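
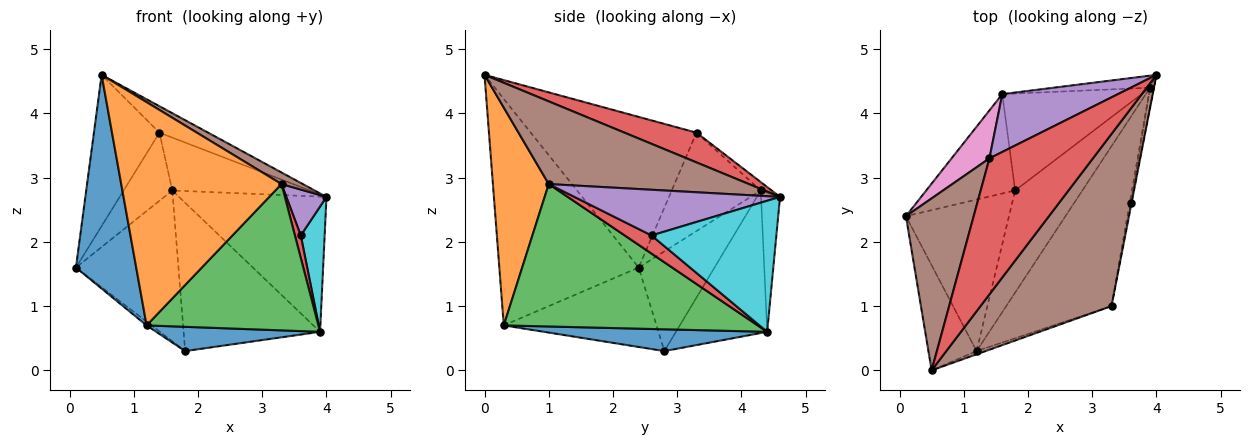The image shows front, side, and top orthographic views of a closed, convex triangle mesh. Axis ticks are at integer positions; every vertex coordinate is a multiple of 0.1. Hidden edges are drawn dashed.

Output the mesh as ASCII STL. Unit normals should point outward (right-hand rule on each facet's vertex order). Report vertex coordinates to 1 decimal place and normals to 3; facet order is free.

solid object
 facet normal -0.901 -0.390 -0.192
  outer loop
   vertex 1.2 0.3 0.7
   vertex 0.5 0.0 4.6
   vertex 0.1 2.4 1.6
  endloop
 endfacet
 facet normal -0.610 0.020 -0.792
  outer loop
   vertex 1.2 0.3 0.7
   vertex 0.1 2.4 1.6
   vertex 1.8 2.8 0.3
  endloop
 endfacet
 facet normal -0.525 0.710 -0.468
  outer loop
   vertex 1.6 4.3 2.8
   vertex 1.8 2.8 0.3
   vertex 0.1 2.4 1.6
  endloop
 endfacet
 facet normal 0.272 0.184 0.945
  outer loop
   vertex 1.4 3.3 3.7
   vertex 0.5 0.0 4.6
   vertex 4.0 4.6 2.7
  endloop
 endfacet
 facet normal -0.054 0.674 0.737
  outer loop
   vertex 1.4 3.3 3.7
   vertex 4.0 4.6 2.7
   vertex 1.6 4.3 2.8
  endloop
 endfacet
 facet normal -0.858 0.339 0.386
  outer loop
   vertex 1.4 3.3 3.7
   vertex 0.1 2.4 1.6
   vertex 0.5 0.0 4.6
  endloop
 endfacet
 facet normal -0.831 0.454 0.320
  outer loop
   vertex 1.4 3.3 3.7
   vertex 1.6 4.3 2.8
   vertex 0.1 2.4 1.6
  endloop
 endfacet
 facet normal -0.127 0.988 -0.088
  outer loop
   vertex 3.9 4.4 0.6
   vertex 1.6 4.3 2.8
   vertex 4.0 4.6 2.7
  endloop
 endfacet
 facet normal -0.488 0.730 -0.477
  outer loop
   vertex 3.9 4.4 0.6
   vertex 1.8 2.8 0.3
   vertex 1.6 4.3 2.8
  endloop
 endfacet
 facet normal 0.982 -0.188 -0.029
  outer loop
   vertex 3.9 4.4 0.6
   vertex 4.0 4.6 2.7
   vertex 3.6 2.6 2.1
  endloop
 endfacet
 facet normal 0.301 -0.221 -0.928
  outer loop
   vertex 3.9 4.4 0.6
   vertex 1.2 0.3 0.7
   vertex 1.8 2.8 0.3
  endloop
 endfacet
 facet normal 0.329 -0.944 -0.014
  outer loop
   vertex 3.3 1.0 2.9
   vertex 0.5 0.0 4.6
   vertex 1.2 0.3 0.7
  endloop
 endfacet
 facet normal 0.706 -0.478 -0.522
  outer loop
   vertex 3.3 1.0 2.9
   vertex 1.2 0.3 0.7
   vertex 3.9 4.4 0.6
  endloop
 endfacet
 facet normal 0.975 -0.213 -0.061
  outer loop
   vertex 3.3 1.0 2.9
   vertex 3.9 4.4 0.6
   vertex 3.6 2.6 2.1
  endloop
 endfacet
 facet normal 0.981 -0.192 -0.015
  outer loop
   vertex 3.3 1.0 2.9
   vertex 3.6 2.6 2.1
   vertex 4.0 4.6 2.7
  endloop
 endfacet
 facet normal 0.533 -0.057 0.844
  outer loop
   vertex 3.3 1.0 2.9
   vertex 4.0 4.6 2.7
   vertex 0.5 0.0 4.6
  endloop
 endfacet
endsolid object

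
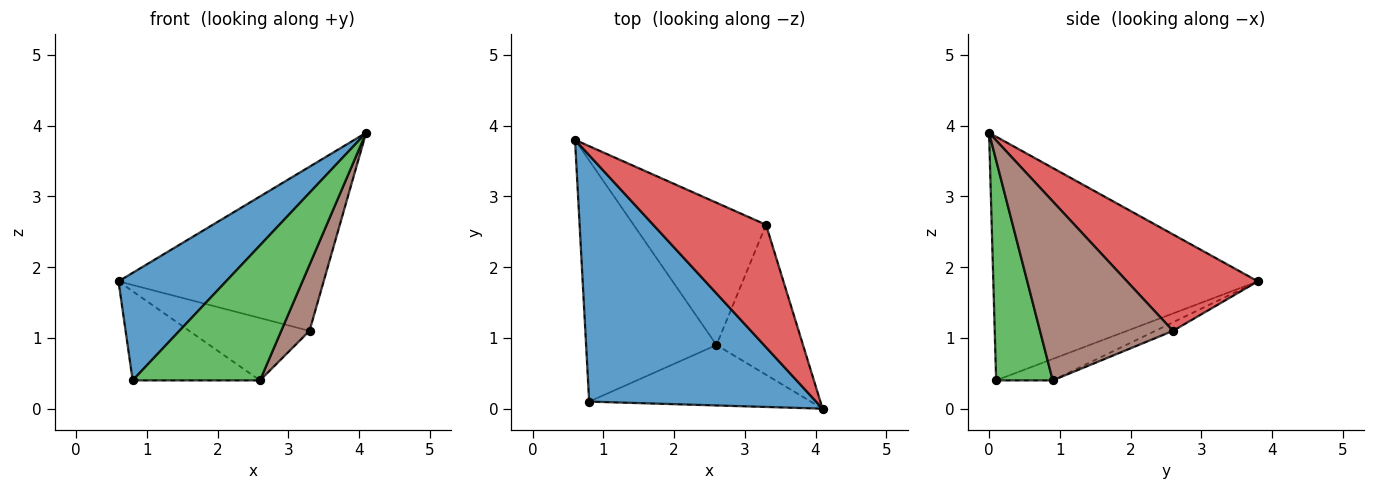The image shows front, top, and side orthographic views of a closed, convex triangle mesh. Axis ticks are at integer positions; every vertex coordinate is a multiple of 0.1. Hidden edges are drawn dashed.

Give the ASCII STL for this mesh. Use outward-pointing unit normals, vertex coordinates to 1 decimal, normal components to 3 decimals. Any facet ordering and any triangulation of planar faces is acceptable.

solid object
 facet normal -0.701 -0.285 0.653
  outer loop
   vertex 0.8 0.1 0.4
   vertex 4.1 0.0 3.9
   vertex 0.6 3.8 1.8
  endloop
 endfacet
 facet normal -0.152 0.343 -0.927
  outer loop
   vertex 0.8 0.1 0.4
   vertex 0.6 3.8 1.8
   vertex 2.6 0.9 0.4
  endloop
 endfacet
 facet normal 0.376 -0.846 -0.379
  outer loop
   vertex 0.8 0.1 0.4
   vertex 2.6 0.9 0.4
   vertex 4.1 0.0 3.9
  endloop
 endfacet
 facet normal 0.455 0.714 0.533
  outer loop
   vertex 3.3 2.6 1.1
   vertex 0.6 3.8 1.8
   vertex 4.1 0.0 3.9
  endloop
 endfacet
 facet normal -0.059 0.401 -0.914
  outer loop
   vertex 3.3 2.6 1.1
   vertex 2.6 0.9 0.4
   vertex 0.6 3.8 1.8
  endloop
 endfacet
 facet normal 0.884 -0.188 -0.427
  outer loop
   vertex 3.3 2.6 1.1
   vertex 4.1 0.0 3.9
   vertex 2.6 0.9 0.4
  endloop
 endfacet
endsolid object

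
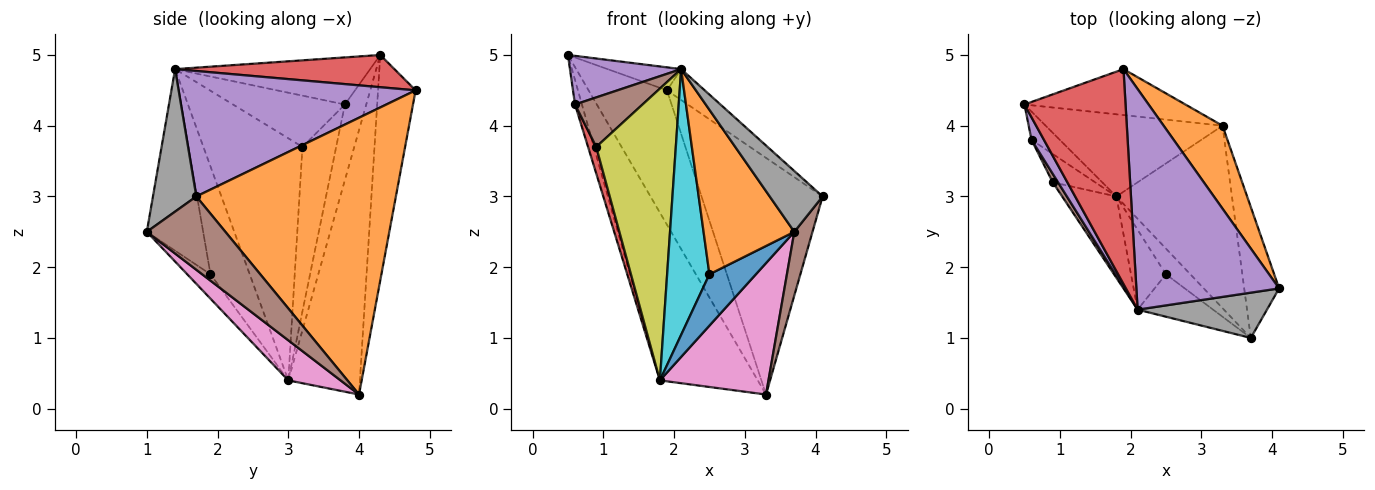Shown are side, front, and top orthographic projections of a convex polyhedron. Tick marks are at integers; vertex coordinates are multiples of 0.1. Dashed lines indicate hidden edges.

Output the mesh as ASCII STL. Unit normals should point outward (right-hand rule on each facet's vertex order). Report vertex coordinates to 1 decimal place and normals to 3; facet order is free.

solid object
 facet normal -0.413 0.862 -0.295
  outer loop
   vertex 1.9 4.8 4.5
   vertex 3.3 4.0 0.2
   vertex 0.5 4.3 5.0
  endloop
 endfacet
 facet normal 0.841 0.510 0.179
  outer loop
   vertex 1.9 4.8 4.5
   vertex 4.1 1.7 3.0
   vertex 3.3 4.0 0.2
  endloop
 endfacet
 facet normal -0.549 0.751 -0.367
  outer loop
   vertex 1.8 3.0 0.4
   vertex 0.5 4.3 5.0
   vertex 3.3 4.0 0.2
  endloop
 endfacet
 facet normal 0.302 0.101 0.948
  outer loop
   vertex 2.1 1.4 4.8
   vertex 1.9 4.8 4.5
   vertex 0.5 4.3 5.0
  endloop
 endfacet
 facet normal 0.657 0.105 0.747
  outer loop
   vertex 2.1 1.4 4.8
   vertex 4.1 1.7 3.0
   vertex 1.9 4.8 4.5
  endloop
 endfacet
 facet normal 0.884 -0.205 -0.421
  outer loop
   vertex 3.7 1.0 2.5
   vertex 3.3 4.0 0.2
   vertex 4.1 1.7 3.0
  endloop
 endfacet
 facet normal 0.271 -0.563 -0.781
  outer loop
   vertex 3.7 1.0 2.5
   vertex 1.8 3.0 0.4
   vertex 3.3 4.0 0.2
  endloop
 endfacet
 facet normal 0.549 -0.670 0.499
  outer loop
   vertex 3.7 1.0 2.5
   vertex 4.1 1.7 3.0
   vertex 2.1 1.4 4.8
  endloop
 endfacet
 facet normal -0.768 -0.617 -0.172
  outer loop
   vertex 0.9 3.2 3.7
   vertex 1.8 3.0 0.4
   vertex 2.1 1.4 4.8
  endloop
 endfacet
 facet normal -0.664 -0.716 -0.215
  outer loop
   vertex 2.5 1.9 1.9
   vertex 2.1 1.4 4.8
   vertex 1.8 3.0 0.4
  endloop
 endfacet
 facet normal -0.408 -0.816 -0.408
  outer loop
   vertex 2.5 1.9 1.9
   vertex 1.8 3.0 0.4
   vertex 3.7 1.0 2.5
  endloop
 endfacet
 facet normal -0.515 -0.830 -0.214
  outer loop
   vertex 2.5 1.9 1.9
   vertex 3.7 1.0 2.5
   vertex 2.1 1.4 4.8
  endloop
 endfacet
 facet normal -0.896 0.290 -0.335
  outer loop
   vertex 0.6 3.8 4.3
   vertex 0.5 4.3 5.0
   vertex 1.8 3.0 0.4
  endloop
 endfacet
 facet normal -0.943 -0.228 -0.243
  outer loop
   vertex 0.6 3.8 4.3
   vertex 1.8 3.0 0.4
   vertex 0.9 3.2 3.7
  endloop
 endfacet
 facet normal -0.847 -0.483 0.224
  outer loop
   vertex 0.6 3.8 4.3
   vertex 2.1 1.4 4.8
   vertex 0.5 4.3 5.0
  endloop
 endfacet
 facet normal -0.853 -0.515 0.088
  outer loop
   vertex 0.6 3.8 4.3
   vertex 0.9 3.2 3.7
   vertex 2.1 1.4 4.8
  endloop
 endfacet
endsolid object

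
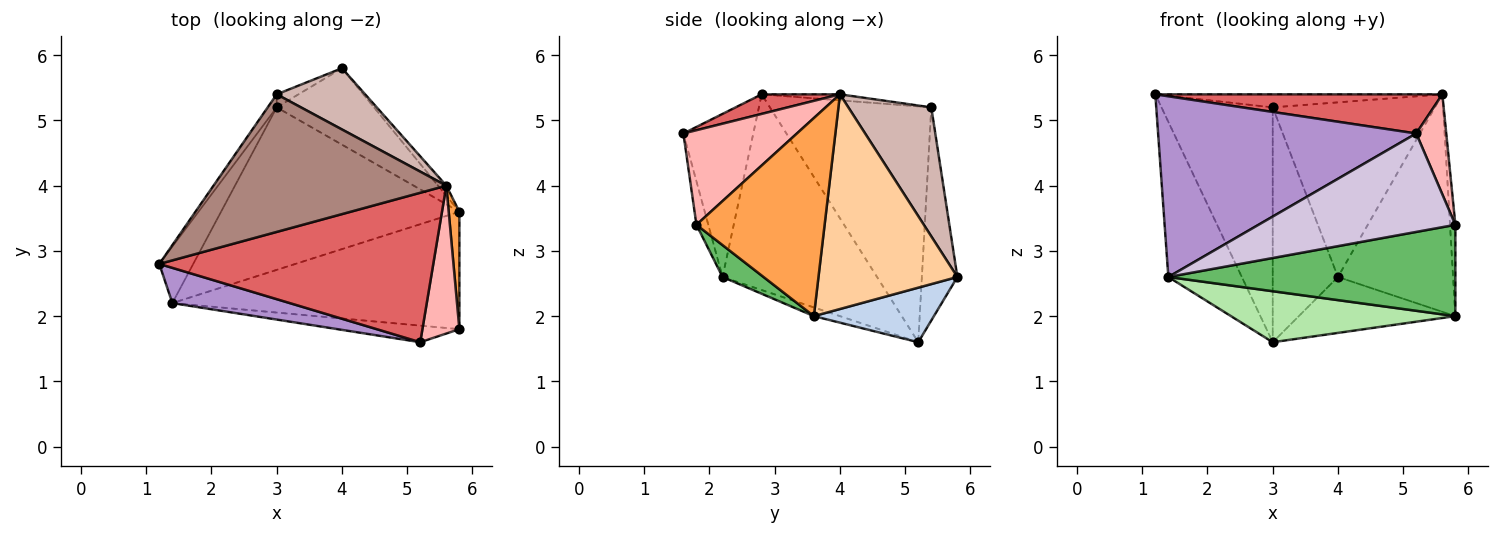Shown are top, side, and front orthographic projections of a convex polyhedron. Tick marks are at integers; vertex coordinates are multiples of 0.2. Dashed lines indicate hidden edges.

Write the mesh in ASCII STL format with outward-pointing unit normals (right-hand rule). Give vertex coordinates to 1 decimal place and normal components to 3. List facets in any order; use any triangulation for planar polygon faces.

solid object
 facet normal -0.892 0.424 -0.155
  outer loop
   vertex 1.4 2.2 2.6
   vertex 1.2 2.8 5.4
   vertex 3.0 5.2 1.6
  endloop
 endfacet
 facet normal 0.412 0.538 -0.735
  outer loop
   vertex 5.8 3.6 2.0
   vertex 3.0 5.2 1.6
   vertex 4.0 5.8 2.6
  endloop
 endfacet
 facet normal 0.998 0.042 0.054
  outer loop
   vertex 5.8 3.6 2.0
   vertex 5.6 4.0 5.4
   vertex 5.8 1.8 3.4
  endloop
 endfacet
 facet normal 0.770 0.638 -0.030
  outer loop
   vertex 5.8 3.6 2.0
   vertex 4.0 5.8 2.6
   vertex 5.6 4.0 5.4
  endloop
 endfacet
 facet normal 0.087 -0.612 -0.786
  outer loop
   vertex 5.8 3.6 2.0
   vertex 5.8 1.8 3.4
   vertex 1.4 2.2 2.6
  endloop
 endfacet
 facet normal -0.035 -0.299 -0.954
  outer loop
   vertex 5.8 3.6 2.0
   vertex 1.4 2.2 2.6
   vertex 3.0 5.2 1.6
  endloop
 endfacet
 facet normal 0.069 -0.253 0.965
  outer loop
   vertex 5.2 1.6 4.8
   vertex 5.6 4.0 5.4
   vertex 1.2 2.8 5.4
  endloop
 endfacet
 facet normal 0.904 -0.239 0.353
  outer loop
   vertex 5.2 1.6 4.8
   vertex 5.8 1.8 3.4
   vertex 5.6 4.0 5.4
  endloop
 endfacet
 facet normal -0.257 -0.949 0.185
  outer loop
   vertex 5.2 1.6 4.8
   vertex 1.2 2.8 5.4
   vertex 1.4 2.2 2.6
  endloop
 endfacet
 facet normal -0.059 -0.984 -0.166
  outer loop
   vertex 5.2 1.6 4.8
   vertex 1.4 2.2 2.6
   vertex 5.8 1.8 3.4
  endloop
 endfacet
 facet normal -0.026 0.094 0.995
  outer loop
   vertex 3.0 5.4 5.2
   vertex 1.2 2.8 5.4
   vertex 5.6 4.0 5.4
  endloop
 endfacet
 facet normal 0.435 0.850 0.298
  outer loop
   vertex 3.0 5.4 5.2
   vertex 5.6 4.0 5.4
   vertex 4.0 5.8 2.6
  endloop
 endfacet
 facet normal -0.823 0.567 -0.032
  outer loop
   vertex 3.0 5.4 5.2
   vertex 3.0 5.2 1.6
   vertex 1.2 2.8 5.4
  endloop
 endfacet
 facet normal -0.478 0.877 -0.049
  outer loop
   vertex 3.0 5.4 5.2
   vertex 4.0 5.8 2.6
   vertex 3.0 5.2 1.6
  endloop
 endfacet
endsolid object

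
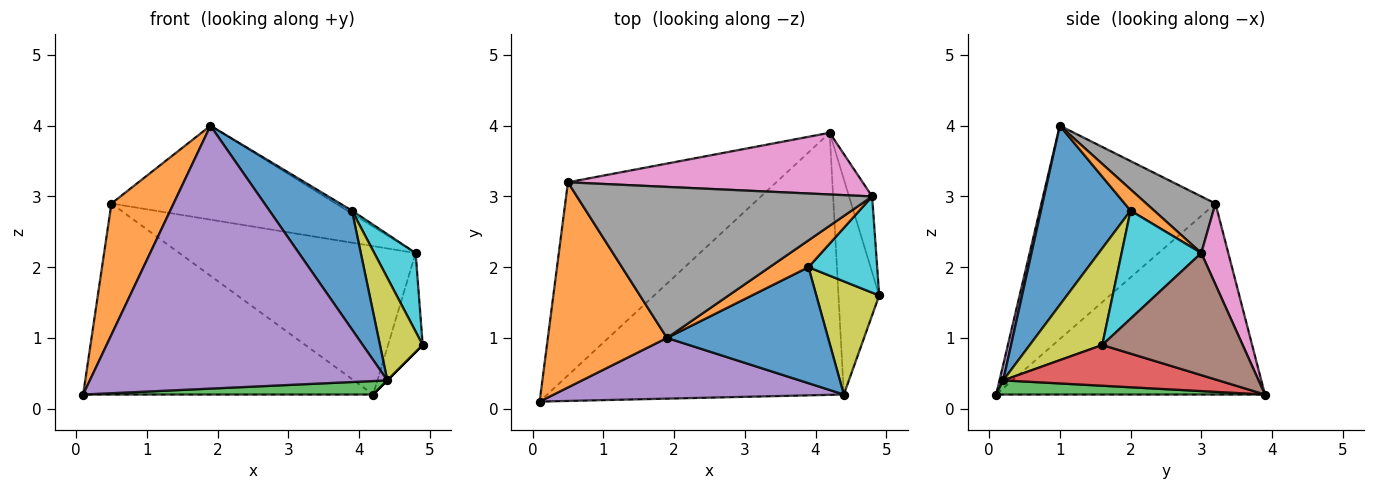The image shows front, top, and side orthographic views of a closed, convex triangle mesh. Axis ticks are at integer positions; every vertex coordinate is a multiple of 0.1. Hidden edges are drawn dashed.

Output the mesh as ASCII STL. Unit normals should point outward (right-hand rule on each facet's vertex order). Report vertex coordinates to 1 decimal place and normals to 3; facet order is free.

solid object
 facet normal -0.546 0.589 -0.596
  outer loop
   vertex 0.5 3.2 2.9
   vertex 4.2 3.9 0.2
   vertex 0.1 0.1 0.2
  endloop
 endfacet
 facet normal -0.834 -0.298 0.465
  outer loop
   vertex 0.5 3.2 2.9
   vertex 0.1 0.1 0.2
   vertex 1.9 1.0 4.0
  endloop
 endfacet
 facet normal 0.048 -0.051 -0.998
  outer loop
   vertex 4.4 0.2 0.4
   vertex 0.1 0.1 0.2
   vertex 4.2 3.9 0.2
  endloop
 endfacet
 facet normal 0.707 0.000 -0.707
  outer loop
   vertex 4.4 0.2 0.4
   vertex 4.2 3.9 0.2
   vertex 4.9 1.6 0.9
  endloop
 endfacet
 facet normal 0.012 -0.974 0.225
  outer loop
   vertex 4.4 0.2 0.4
   vertex 1.9 1.0 4.0
   vertex 0.1 0.1 0.2
  endloop
 endfacet
 facet normal 0.955 0.236 -0.180
  outer loop
   vertex 4.8 3.0 2.2
   vertex 4.9 1.6 0.9
   vertex 4.2 3.9 0.2
  endloop
 endfacet
 facet normal 0.105 0.918 0.382
  outer loop
   vertex 4.8 3.0 2.2
   vertex 4.2 3.9 0.2
   vertex 0.5 3.2 2.9
  endloop
 endfacet
 facet normal 0.161 0.521 0.838
  outer loop
   vertex 4.8 3.0 2.2
   vertex 0.5 3.2 2.9
   vertex 1.9 1.0 4.0
  endloop
 endfacet
 facet normal 0.752 -0.443 0.489
  outer loop
   vertex 3.9 2.0 2.8
   vertex 4.4 0.2 0.4
   vertex 4.9 1.6 0.9
  endloop
 endfacet
 facet normal 0.773 -0.401 0.491
  outer loop
   vertex 3.9 2.0 2.8
   vertex 4.9 1.6 0.9
   vertex 4.8 3.0 2.2
  endloop
 endfacet
 facet normal 0.614 -0.565 0.552
  outer loop
   vertex 3.9 2.0 2.8
   vertex 1.9 1.0 4.0
   vertex 4.4 0.2 0.4
  endloop
 endfacet
 facet normal 0.477 0.095 0.874
  outer loop
   vertex 3.9 2.0 2.8
   vertex 4.8 3.0 2.2
   vertex 1.9 1.0 4.0
  endloop
 endfacet
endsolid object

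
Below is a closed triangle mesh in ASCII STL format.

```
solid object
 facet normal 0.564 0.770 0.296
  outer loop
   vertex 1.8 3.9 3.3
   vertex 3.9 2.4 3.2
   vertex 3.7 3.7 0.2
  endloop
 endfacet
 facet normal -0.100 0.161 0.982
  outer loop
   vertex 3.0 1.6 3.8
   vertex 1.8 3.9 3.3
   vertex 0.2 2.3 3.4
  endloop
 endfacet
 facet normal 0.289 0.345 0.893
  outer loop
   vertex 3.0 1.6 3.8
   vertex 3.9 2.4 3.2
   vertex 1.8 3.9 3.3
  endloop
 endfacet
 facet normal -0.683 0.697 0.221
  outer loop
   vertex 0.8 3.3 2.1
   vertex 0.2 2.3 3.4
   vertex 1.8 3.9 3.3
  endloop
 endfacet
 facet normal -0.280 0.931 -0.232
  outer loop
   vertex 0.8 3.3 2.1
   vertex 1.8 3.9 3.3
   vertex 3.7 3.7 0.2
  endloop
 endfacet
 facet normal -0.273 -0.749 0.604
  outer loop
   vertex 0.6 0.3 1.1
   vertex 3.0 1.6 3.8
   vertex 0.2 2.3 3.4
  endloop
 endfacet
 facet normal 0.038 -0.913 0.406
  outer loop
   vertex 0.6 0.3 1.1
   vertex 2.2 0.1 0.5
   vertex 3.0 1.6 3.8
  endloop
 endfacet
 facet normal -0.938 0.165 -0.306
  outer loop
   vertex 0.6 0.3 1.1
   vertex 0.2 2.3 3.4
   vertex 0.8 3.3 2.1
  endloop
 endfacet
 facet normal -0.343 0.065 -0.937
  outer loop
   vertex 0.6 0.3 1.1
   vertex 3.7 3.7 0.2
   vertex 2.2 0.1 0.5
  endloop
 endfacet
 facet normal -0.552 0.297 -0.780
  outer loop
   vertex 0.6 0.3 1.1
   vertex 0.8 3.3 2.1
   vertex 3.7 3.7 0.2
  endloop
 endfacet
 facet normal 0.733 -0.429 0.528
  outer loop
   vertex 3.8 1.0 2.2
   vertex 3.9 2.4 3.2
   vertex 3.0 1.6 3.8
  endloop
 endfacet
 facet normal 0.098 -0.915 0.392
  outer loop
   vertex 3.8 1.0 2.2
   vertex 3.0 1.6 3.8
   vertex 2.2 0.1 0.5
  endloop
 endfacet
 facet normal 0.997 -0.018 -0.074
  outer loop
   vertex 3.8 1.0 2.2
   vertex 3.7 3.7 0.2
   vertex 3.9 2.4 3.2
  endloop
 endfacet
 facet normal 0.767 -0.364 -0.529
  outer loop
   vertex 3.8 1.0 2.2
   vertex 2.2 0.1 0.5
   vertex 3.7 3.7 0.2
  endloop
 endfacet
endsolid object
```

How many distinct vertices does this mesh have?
9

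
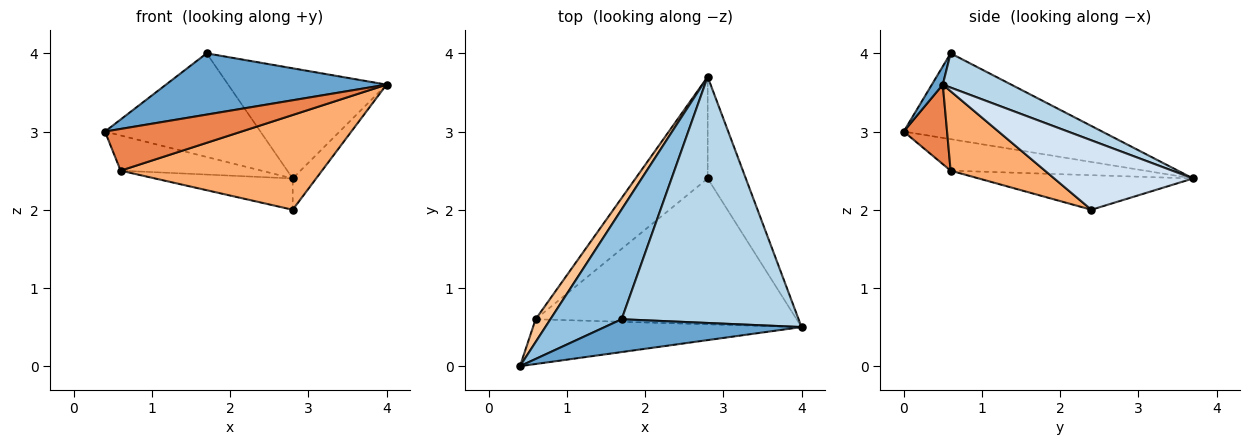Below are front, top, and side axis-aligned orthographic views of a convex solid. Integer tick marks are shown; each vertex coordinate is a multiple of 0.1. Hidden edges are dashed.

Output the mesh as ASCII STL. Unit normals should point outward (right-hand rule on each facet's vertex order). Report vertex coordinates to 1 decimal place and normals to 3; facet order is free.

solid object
 facet normal 0.044 -0.881 0.472
  outer loop
   vertex 1.7 0.6 4.0
   vertex 0.4 0.0 3.0
   vertex 4.0 0.5 3.6
  endloop
 endfacet
 facet normal -0.659 0.516 0.547
  outer loop
   vertex 1.7 0.6 4.0
   vertex 2.8 3.7 2.4
   vertex 0.4 0.0 3.0
  endloop
 endfacet
 facet normal 0.174 0.402 0.899
  outer loop
   vertex 1.7 0.6 4.0
   vertex 4.0 0.5 3.6
   vertex 2.8 3.7 2.4
  endloop
 endfacet
 facet normal 0.867 0.147 -0.476
  outer loop
   vertex 2.8 2.4 2.0
   vertex 2.8 3.7 2.4
   vertex 4.0 0.5 3.6
  endloop
 endfacet
 facet normal 0.212 -0.666 -0.715
  outer loop
   vertex 0.6 0.6 2.5
   vertex 4.0 0.5 3.6
   vertex 0.4 0.0 3.0
  endloop
 endfacet
 facet normal 0.247 -0.528 -0.812
  outer loop
   vertex 0.6 0.6 2.5
   vertex 2.8 2.4 2.0
   vertex 4.0 0.5 3.6
  endloop
 endfacet
 facet normal -0.757 0.549 0.356
  outer loop
   vertex 0.6 0.6 2.5
   vertex 0.4 0.0 3.0
   vertex 2.8 3.7 2.4
  endloop
 endfacet
 facet normal -0.416 0.267 -0.869
  outer loop
   vertex 0.6 0.6 2.5
   vertex 2.8 3.7 2.4
   vertex 2.8 2.4 2.0
  endloop
 endfacet
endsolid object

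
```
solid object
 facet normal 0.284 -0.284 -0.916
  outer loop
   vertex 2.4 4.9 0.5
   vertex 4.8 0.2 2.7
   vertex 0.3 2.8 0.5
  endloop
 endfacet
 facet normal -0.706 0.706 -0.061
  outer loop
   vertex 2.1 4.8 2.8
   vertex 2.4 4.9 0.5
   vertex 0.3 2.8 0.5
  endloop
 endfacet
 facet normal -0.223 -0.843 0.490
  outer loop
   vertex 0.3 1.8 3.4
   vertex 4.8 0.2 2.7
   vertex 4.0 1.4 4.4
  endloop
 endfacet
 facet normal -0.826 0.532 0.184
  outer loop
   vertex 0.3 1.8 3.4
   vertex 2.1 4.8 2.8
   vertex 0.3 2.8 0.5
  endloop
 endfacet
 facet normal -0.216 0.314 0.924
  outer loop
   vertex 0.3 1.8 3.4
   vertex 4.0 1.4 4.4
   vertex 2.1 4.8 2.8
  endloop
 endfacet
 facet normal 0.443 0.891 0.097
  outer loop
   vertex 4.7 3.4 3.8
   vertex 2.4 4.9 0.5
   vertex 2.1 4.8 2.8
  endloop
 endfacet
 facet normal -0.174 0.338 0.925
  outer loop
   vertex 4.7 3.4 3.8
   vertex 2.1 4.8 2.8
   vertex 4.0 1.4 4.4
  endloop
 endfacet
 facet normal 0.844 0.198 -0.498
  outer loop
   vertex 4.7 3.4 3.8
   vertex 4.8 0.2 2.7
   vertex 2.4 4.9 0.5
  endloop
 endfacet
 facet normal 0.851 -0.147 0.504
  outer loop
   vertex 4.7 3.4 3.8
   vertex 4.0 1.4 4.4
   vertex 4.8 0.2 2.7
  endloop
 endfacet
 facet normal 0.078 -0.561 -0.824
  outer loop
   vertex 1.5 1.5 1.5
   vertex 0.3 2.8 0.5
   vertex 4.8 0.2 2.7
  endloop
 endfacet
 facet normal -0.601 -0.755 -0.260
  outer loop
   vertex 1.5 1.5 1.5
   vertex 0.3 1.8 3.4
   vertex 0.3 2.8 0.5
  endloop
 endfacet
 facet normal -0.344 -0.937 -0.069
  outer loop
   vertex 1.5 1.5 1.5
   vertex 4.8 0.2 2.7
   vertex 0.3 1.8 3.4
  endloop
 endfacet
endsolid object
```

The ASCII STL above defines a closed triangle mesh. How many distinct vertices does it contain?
8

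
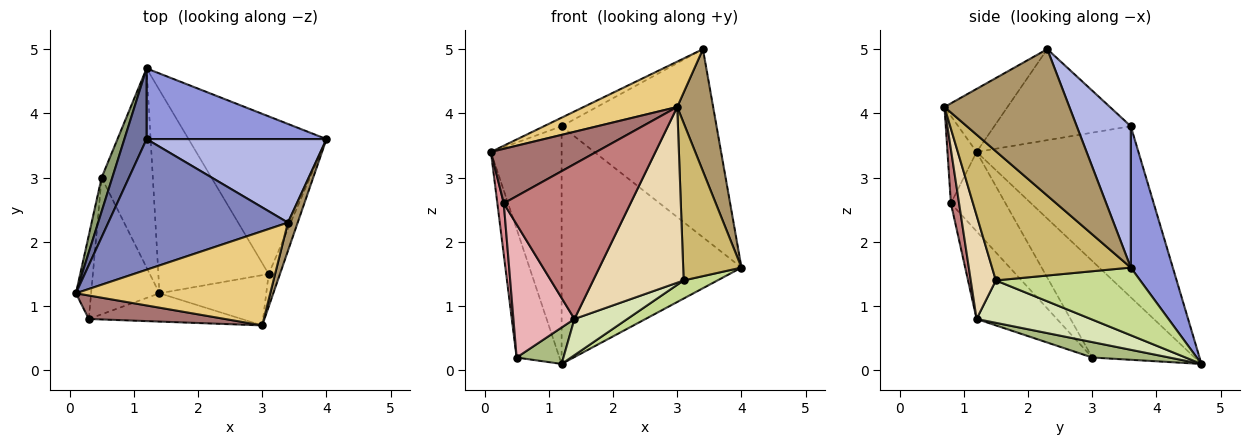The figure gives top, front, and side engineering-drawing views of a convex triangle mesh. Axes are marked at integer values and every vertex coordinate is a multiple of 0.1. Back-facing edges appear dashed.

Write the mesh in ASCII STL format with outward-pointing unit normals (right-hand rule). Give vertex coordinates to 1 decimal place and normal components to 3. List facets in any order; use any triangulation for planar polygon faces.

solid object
 facet normal -0.910 0.397 0.118
  outer loop
   vertex 1.2 3.6 3.8
   vertex 1.2 4.7 0.1
   vertex 0.1 1.2 3.4
  endloop
 endfacet
 facet normal -0.451 0.058 0.890
  outer loop
   vertex 1.2 3.6 3.8
   vertex 0.1 1.2 3.4
   vertex 3.4 2.3 5.0
  endloop
 endfacet
 facet normal 0.218 0.935 0.278
  outer loop
   vertex 1.2 3.6 3.8
   vertex 4.0 3.6 1.6
   vertex 1.2 4.7 0.1
  endloop
 endfacet
 facet normal 0.304 0.871 0.387
  outer loop
   vertex 1.2 3.6 3.8
   vertex 3.4 2.3 5.0
   vertex 4.0 3.6 1.6
  endloop
 endfacet
 facet normal -0.918 0.384 0.101
  outer loop
   vertex 0.5 3.0 0.2
   vertex 0.1 1.2 3.4
   vertex 1.2 4.7 0.1
  endloop
 endfacet
 facet normal 0.284 -0.172 -0.943
  outer loop
   vertex 0.5 3.0 0.2
   vertex 1.2 4.7 0.1
   vertex 1.4 1.2 0.8
  endloop
 endfacet
 facet normal 0.438 -0.103 -0.893
  outer loop
   vertex 3.1 1.5 1.4
   vertex 1.2 4.7 0.1
   vertex 4.0 3.6 1.6
  endloop
 endfacet
 facet normal 0.354 -0.164 -0.921
  outer loop
   vertex 3.1 1.5 1.4
   vertex 1.4 1.2 0.8
   vertex 1.2 4.7 0.1
  endloop
 endfacet
 facet normal 0.959 -0.276 0.064
  outer loop
   vertex 3.0 0.7 4.1
   vertex 4.0 3.6 1.6
   vertex 3.4 2.3 5.0
  endloop
 endfacet
 facet normal 0.919 -0.386 -0.080
  outer loop
   vertex 3.0 0.7 4.1
   vertex 3.1 1.5 1.4
   vertex 4.0 3.6 1.6
  endloop
 endfacet
 facet normal -0.281 -0.416 0.865
  outer loop
   vertex 3.0 0.7 4.1
   vertex 3.4 2.3 5.0
   vertex 0.1 1.2 3.4
  endloop
 endfacet
 facet normal 0.258 -0.929 -0.266
  outer loop
   vertex 3.0 0.7 4.1
   vertex 1.4 1.2 0.8
   vertex 3.1 1.5 1.4
  endloop
 endfacet
 facet normal -0.246 -0.890 0.384
  outer loop
   vertex 0.3 0.8 2.6
   vertex 3.0 0.7 4.1
   vertex 0.1 1.2 3.4
  endloop
 endfacet
 facet normal 0.063 -0.982 -0.179
  outer loop
   vertex 0.3 0.8 2.6
   vertex 1.4 1.2 0.8
   vertex 3.0 0.7 4.1
  endloop
 endfacet
 facet normal -0.976 -0.115 -0.187
  outer loop
   vertex 0.3 0.8 2.6
   vertex 0.1 1.2 3.4
   vertex 0.5 3.0 0.2
  endloop
 endfacet
 facet normal -0.676 -0.514 -0.528
  outer loop
   vertex 0.3 0.8 2.6
   vertex 0.5 3.0 0.2
   vertex 1.4 1.2 0.8
  endloop
 endfacet
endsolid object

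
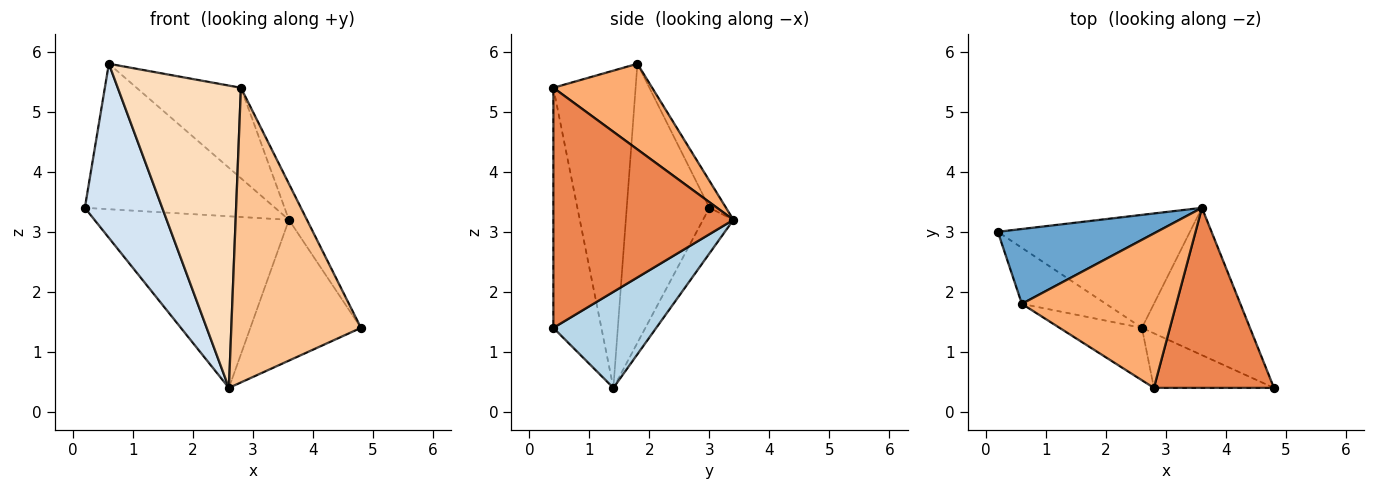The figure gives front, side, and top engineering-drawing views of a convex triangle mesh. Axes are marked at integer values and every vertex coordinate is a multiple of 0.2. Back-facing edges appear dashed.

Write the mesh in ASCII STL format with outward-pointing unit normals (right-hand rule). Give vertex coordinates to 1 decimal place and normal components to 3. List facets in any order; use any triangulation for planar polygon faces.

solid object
 facet normal -0.077 0.887 0.456
  outer loop
   vertex 0.6 1.8 5.8
   vertex 3.6 3.4 3.2
   vertex 0.2 3.0 3.4
  endloop
 endfacet
 facet normal -0.130 0.828 -0.545
  outer loop
   vertex 2.6 1.4 0.4
   vertex 0.2 3.0 3.4
   vertex 3.6 3.4 3.2
  endloop
 endfacet
 facet normal 0.541 0.581 -0.608
  outer loop
   vertex 2.6 1.4 0.4
   vertex 3.6 3.4 3.2
   vertex 4.8 0.4 1.4
  endloop
 endfacet
 facet normal -0.713 -0.667 -0.215
  outer loop
   vertex 2.6 1.4 0.4
   vertex 0.6 1.8 5.8
   vertex 0.2 3.0 3.4
  endloop
 endfacet
 facet normal 0.891 0.089 0.445
  outer loop
   vertex 2.8 0.4 5.4
   vertex 4.8 0.4 1.4
   vertex 3.6 3.4 3.2
  endloop
 endfacet
 facet normal 0.432 0.456 0.778
  outer loop
   vertex 2.8 0.4 5.4
   vertex 3.6 3.4 3.2
   vertex 0.6 1.8 5.8
  endloop
 endfacet
 facet normal -0.342 -0.924 -0.171
  outer loop
   vertex 2.8 0.4 5.4
   vertex 2.6 1.4 0.4
   vertex 4.8 0.4 1.4
  endloop
 endfacet
 facet normal -0.550 -0.823 -0.143
  outer loop
   vertex 2.8 0.4 5.4
   vertex 0.6 1.8 5.8
   vertex 2.6 1.4 0.4
  endloop
 endfacet
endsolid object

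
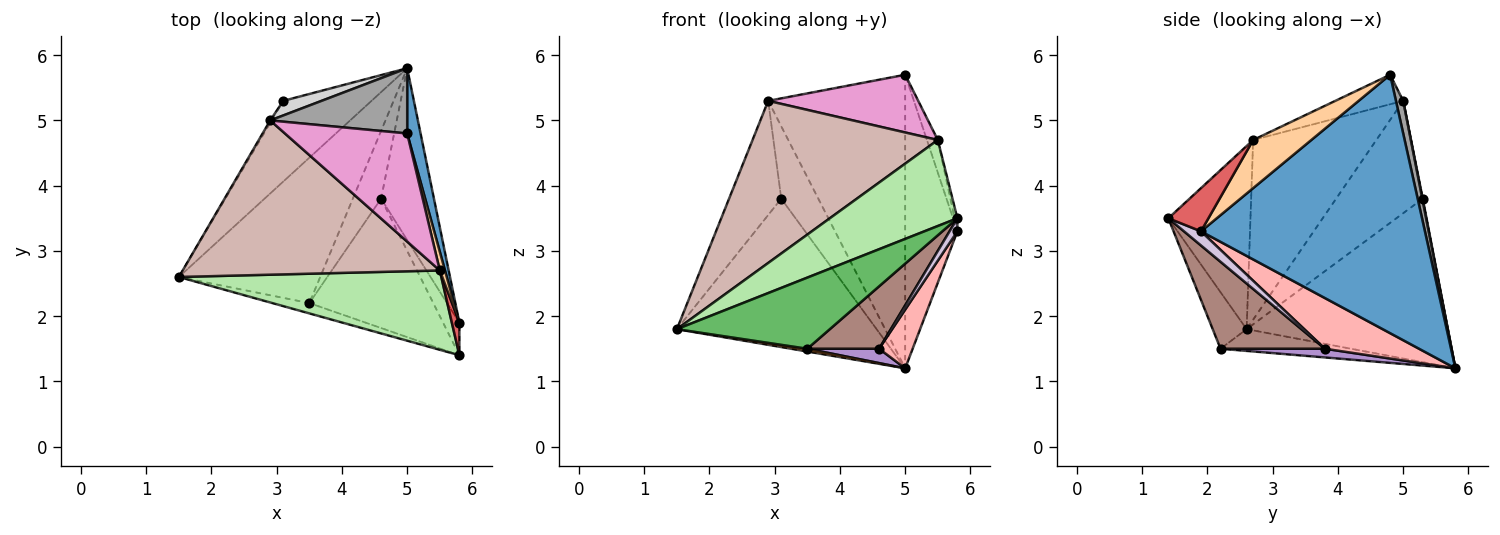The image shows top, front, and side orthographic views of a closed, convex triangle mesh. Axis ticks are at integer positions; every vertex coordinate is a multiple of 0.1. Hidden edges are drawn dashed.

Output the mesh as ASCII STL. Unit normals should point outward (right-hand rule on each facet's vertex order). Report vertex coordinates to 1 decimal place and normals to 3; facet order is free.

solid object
 facet normal 0.973 0.227 0.050
  outer loop
   vertex 5.0 4.8 5.7
   vertex 5.8 1.9 3.3
   vertex 5.0 5.8 1.2
  endloop
 endfacet
 facet normal -0.663 0.658 -0.358
  outer loop
   vertex 3.1 5.3 3.8
   vertex 5.0 5.8 1.2
   vertex 1.5 2.6 1.8
  endloop
 endfacet
 facet normal -0.152 -0.019 -0.988
  outer loop
   vertex 3.5 2.2 1.5
   vertex 1.5 2.6 1.8
   vertex 5.0 5.8 1.2
  endloop
 endfacet
 facet normal 0.978 0.183 0.105
  outer loop
   vertex 5.5 2.7 4.7
   vertex 5.8 1.9 3.3
   vertex 5.0 4.8 5.7
  endloop
 endfacet
 facet normal -0.214 -0.967 -0.140
  outer loop
   vertex 5.8 1.4 3.5
   vertex 1.5 2.6 1.8
   vertex 3.5 2.2 1.5
  endloop
 endfacet
 facet normal -0.428 -0.664 0.613
  outer loop
   vertex 5.8 1.4 3.5
   vertex 5.5 2.7 4.7
   vertex 1.5 2.6 1.8
  endloop
 endfacet
 facet normal 0.983 0.069 0.171
  outer loop
   vertex 5.8 1.4 3.5
   vertex 5.8 1.9 3.3
   vertex 5.5 2.7 4.7
  endloop
 endfacet
 facet normal 0.672 -0.240 -0.701
  outer loop
   vertex 4.6 3.8 1.5
   vertex 5.0 5.8 1.2
   vertex 5.8 1.9 3.3
  endloop
 endfacet
 facet normal 0.288 -0.198 -0.937
  outer loop
   vertex 4.6 3.8 1.5
   vertex 3.5 2.2 1.5
   vertex 5.0 5.8 1.2
  endloop
 endfacet
 facet normal 0.627 -0.289 -0.723
  outer loop
   vertex 4.6 3.8 1.5
   vertex 5.8 1.9 3.3
   vertex 5.8 1.4 3.5
  endloop
 endfacet
 facet normal 0.534 -0.367 -0.761
  outer loop
   vertex 4.6 3.8 1.5
   vertex 5.8 1.4 3.5
   vertex 3.5 2.2 1.5
  endloop
 endfacet
 facet normal -0.434 -0.653 0.621
  outer loop
   vertex 2.9 5.0 5.3
   vertex 1.5 2.6 1.8
   vertex 5.5 2.7 4.7
  endloop
 endfacet
 facet normal -0.208 -0.460 0.863
  outer loop
   vertex 2.9 5.0 5.3
   vertex 5.5 2.7 4.7
   vertex 5.0 4.8 5.7
  endloop
 endfacet
 facet normal -0.857 0.516 -0.011
  outer loop
   vertex 2.9 5.0 5.3
   vertex 3.1 5.3 3.8
   vertex 1.5 2.6 1.8
  endloop
 endfacet
 facet normal 0.052 0.975 0.217
  outer loop
   vertex 2.9 5.0 5.3
   vertex 5.0 4.8 5.7
   vertex 5.0 5.8 1.2
  endloop
 endfacet
 facet normal 0.013 0.980 0.198
  outer loop
   vertex 2.9 5.0 5.3
   vertex 5.0 5.8 1.2
   vertex 3.1 5.3 3.8
  endloop
 endfacet
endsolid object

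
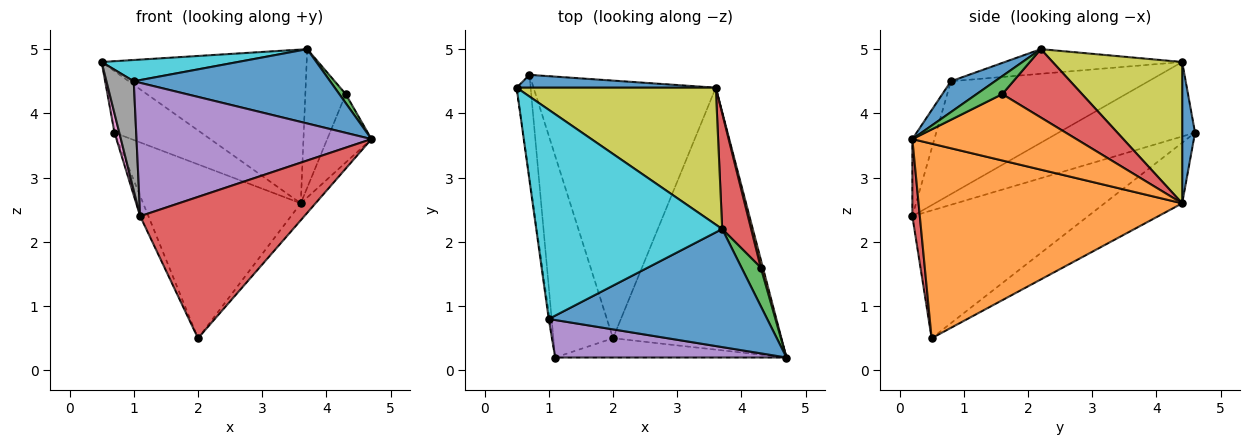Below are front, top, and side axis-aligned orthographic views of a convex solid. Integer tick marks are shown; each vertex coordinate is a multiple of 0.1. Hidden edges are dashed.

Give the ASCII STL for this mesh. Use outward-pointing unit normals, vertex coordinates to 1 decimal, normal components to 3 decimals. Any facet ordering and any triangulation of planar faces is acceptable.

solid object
 facet normal 0.144 0.969 0.202
  outer loop
   vertex 3.6 4.4 2.6
   vertex 0.7 4.6 3.7
   vertex 0.5 4.4 4.8
  endloop
 endfacet
 facet normal 0.755 0.042 -0.654
  outer loop
   vertex 3.6 4.4 2.6
   vertex 4.7 0.2 3.6
   vertex 2.0 0.5 0.5
  endloop
 endfacet
 facet normal -0.266 0.539 -0.799
  outer loop
   vertex 3.6 4.4 2.6
   vertex 2.0 0.5 0.5
   vertex 0.7 4.6 3.7
  endloop
 endfacet
 facet normal 0.045 -0.990 -0.135
  outer loop
   vertex 1.1 0.2 2.4
   vertex 2.0 0.5 0.5
   vertex 4.7 0.2 3.6
  endloop
 endfacet
 facet normal -0.090 -0.959 0.270
  outer loop
   vertex 1.1 0.2 2.4
   vertex 4.7 0.2 3.6
   vertex 1.0 0.8 4.5
  endloop
 endfacet
 facet normal -0.905 0.042 -0.422
  outer loop
   vertex 1.1 0.2 2.4
   vertex 0.7 4.6 3.7
   vertex 2.0 0.5 0.5
  endloop
 endfacet
 facet normal -0.982 -0.035 -0.185
  outer loop
   vertex 1.1 0.2 2.4
   vertex 0.5 4.4 4.8
   vertex 0.7 4.6 3.7
  endloop
 endfacet
 facet normal -0.991 -0.137 -0.008
  outer loop
   vertex 1.1 0.2 2.4
   vertex 1.0 0.8 4.5
   vertex 0.5 4.4 4.8
  endloop
 endfacet
 facet normal 0.427 0.675 0.601
  outer loop
   vertex 3.7 2.2 5.0
   vertex 3.6 4.4 2.6
   vertex 0.5 4.4 4.8
  endloop
 endfacet
 facet normal -0.131 -0.100 0.986
  outer loop
   vertex 3.7 2.2 5.0
   vertex 0.5 4.4 4.8
   vertex 1.0 0.8 4.5
  endloop
 endfacet
 facet normal 0.119 -0.529 0.840
  outer loop
   vertex 3.7 2.2 5.0
   vertex 1.0 0.8 4.5
   vertex 4.7 0.2 3.6
  endloop
 endfacet
 facet normal 0.965 0.260 0.031
  outer loop
   vertex 4.3 1.6 4.3
   vertex 4.7 0.2 3.6
   vertex 3.6 4.4 2.6
  endloop
 endfacet
 facet normal 0.673 -0.168 0.721
  outer loop
   vertex 4.3 1.6 4.3
   vertex 3.7 2.2 5.0
   vertex 4.7 0.2 3.6
  endloop
 endfacet
 facet normal 0.835 0.423 0.353
  outer loop
   vertex 4.3 1.6 4.3
   vertex 3.6 4.4 2.6
   vertex 3.7 2.2 5.0
  endloop
 endfacet
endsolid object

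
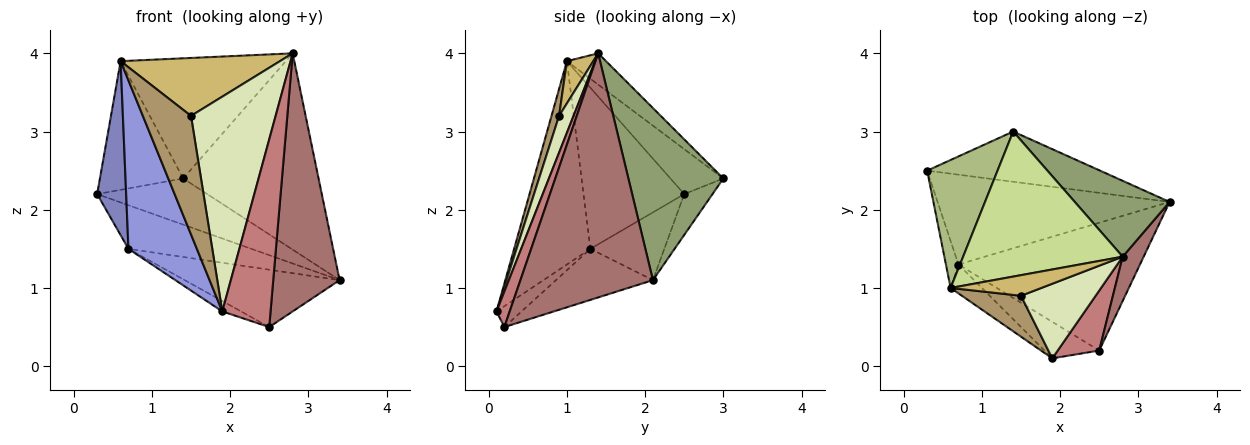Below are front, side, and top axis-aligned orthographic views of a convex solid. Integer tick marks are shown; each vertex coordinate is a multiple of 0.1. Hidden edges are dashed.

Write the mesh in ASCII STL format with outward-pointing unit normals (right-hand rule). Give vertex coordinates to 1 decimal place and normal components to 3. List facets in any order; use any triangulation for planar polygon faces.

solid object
 facet normal -0.254 0.423 -0.870
  outer loop
   vertex 0.7 1.3 1.5
   vertex 0.3 2.5 2.2
   vertex 3.4 2.1 1.1
  endloop
 endfacet
 facet normal -0.958 -0.276 -0.074
  outer loop
   vertex 0.7 1.3 1.5
   vertex 0.6 1.0 3.9
   vertex 0.3 2.5 2.2
  endloop
 endfacet
 facet normal -0.739 -0.664 -0.114
  outer loop
   vertex 0.7 1.3 1.5
   vertex 1.9 0.1 0.7
   vertex 0.6 1.0 3.9
  endloop
 endfacet
 facet normal -0.171 0.667 -0.725
  outer loop
   vertex 1.4 3.0 2.4
   vertex 3.4 2.1 1.1
   vertex 0.3 2.5 2.2
  endloop
 endfacet
 facet normal 0.547 0.781 0.302
  outer loop
   vertex 1.4 3.0 2.4
   vertex 2.8 1.4 4.0
   vertex 3.4 2.1 1.1
  endloop
 endfacet
 facet normal -0.411 0.646 0.643
  outer loop
   vertex 1.4 3.0 2.4
   vertex 0.3 2.5 2.2
   vertex 0.6 1.0 3.9
  endloop
 endfacet
 facet normal -0.149 0.631 0.761
  outer loop
   vertex 1.4 3.0 2.4
   vertex 0.6 1.0 3.9
   vertex 2.8 1.4 4.0
  endloop
 endfacet
 facet normal 0.159 -0.933 0.324
  outer loop
   vertex 1.5 0.9 3.2
   vertex 1.9 0.1 0.7
   vertex 2.8 1.4 4.0
  endloop
 endfacet
 facet normal 0.147 -0.935 0.323
  outer loop
   vertex 1.5 0.9 3.2
   vertex 0.6 1.0 3.9
   vertex 1.9 0.1 0.7
  endloop
 endfacet
 facet normal 0.154 -0.931 0.331
  outer loop
   vertex 1.5 0.9 3.2
   vertex 2.8 1.4 4.0
   vertex 0.6 1.0 3.9
  endloop
 endfacet
 facet normal -0.248 0.397 -0.884
  outer loop
   vertex 2.5 0.2 0.5
   vertex 0.7 1.3 1.5
   vertex 3.4 2.1 1.1
  endloop
 endfacet
 facet normal -0.344 0.258 -0.903
  outer loop
   vertex 2.5 0.2 0.5
   vertex 1.9 0.1 0.7
   vertex 0.7 1.3 1.5
  endloop
 endfacet
 facet normal 0.891 -0.446 0.077
  outer loop
   vertex 2.5 0.2 0.5
   vertex 3.4 2.1 1.1
   vertex 2.8 1.4 4.0
  endloop
 endfacet
 facet normal 0.252 -0.922 0.294
  outer loop
   vertex 2.5 0.2 0.5
   vertex 2.8 1.4 4.0
   vertex 1.9 0.1 0.7
  endloop
 endfacet
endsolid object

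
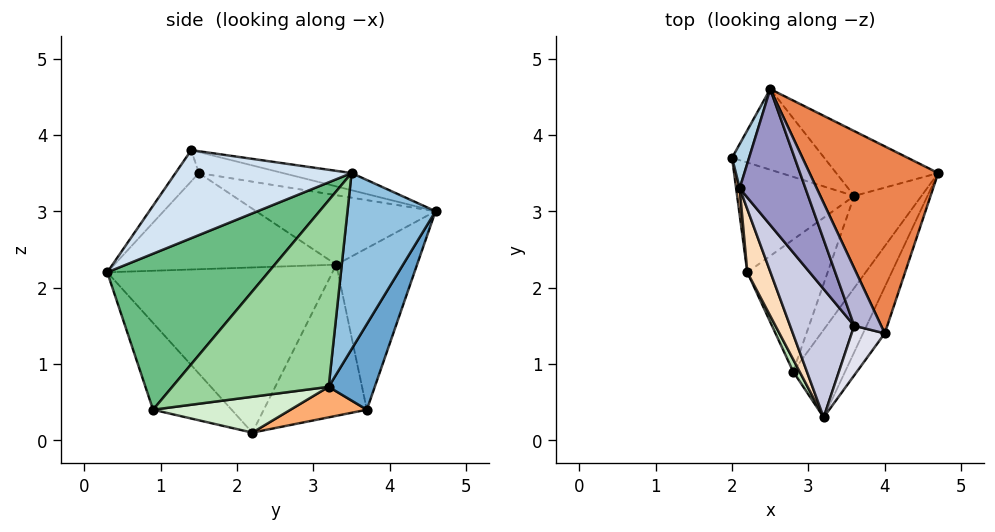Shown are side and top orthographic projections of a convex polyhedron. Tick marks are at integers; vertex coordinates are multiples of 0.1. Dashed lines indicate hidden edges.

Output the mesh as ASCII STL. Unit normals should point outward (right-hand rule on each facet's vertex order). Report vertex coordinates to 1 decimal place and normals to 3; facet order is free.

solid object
 facet normal 0.339 0.867 -0.365
  outer loop
   vertex 3.6 3.2 0.7
   vertex 2.0 3.7 0.4
   vertex 2.5 4.6 3.0
  endloop
 endfacet
 facet normal 0.479 0.833 -0.278
  outer loop
   vertex 3.6 3.2 0.7
   vertex 2.5 4.6 3.0
   vertex 4.7 3.5 3.5
  endloop
 endfacet
 facet normal -0.965 0.242 0.102
  outer loop
   vertex 2.1 3.3 2.3
   vertex 2.5 4.6 3.0
   vertex 2.0 3.7 0.4
  endloop
 endfacet
 facet normal 0.914 -0.337 -0.225
  outer loop
   vertex 4.0 1.4 3.8
   vertex 3.2 0.3 2.2
   vertex 4.7 3.5 3.5
  endloop
 endfacet
 facet normal -0.130 0.183 0.975
  outer loop
   vertex 4.0 1.4 3.8
   vertex 4.7 3.5 3.5
   vertex 2.5 4.6 3.0
  endloop
 endfacet
 facet normal 0.246 0.222 -0.944
  outer loop
   vertex 2.2 2.2 0.1
   vertex 2.0 3.7 0.4
   vertex 3.6 3.2 0.7
  endloop
 endfacet
 facet normal -0.990 -0.137 0.023
  outer loop
   vertex 2.2 2.2 0.1
   vertex 2.1 3.3 2.3
   vertex 2.0 3.7 0.4
  endloop
 endfacet
 facet normal -0.929 -0.345 0.130
  outer loop
   vertex 2.2 2.2 0.1
   vertex 3.2 0.3 2.2
   vertex 2.1 3.3 2.3
  endloop
 endfacet
 facet normal 0.905 -0.302 -0.302
  outer loop
   vertex 2.8 0.9 0.4
   vertex 4.7 3.5 3.5
   vertex 3.2 0.3 2.2
  endloop
 endfacet
 facet normal 0.905 -0.272 -0.326
  outer loop
   vertex 2.8 0.9 0.4
   vertex 3.6 3.2 0.7
   vertex 4.7 3.5 3.5
  endloop
 endfacet
 facet normal -0.912 -0.405 0.068
  outer loop
   vertex 2.8 0.9 0.4
   vertex 3.2 0.3 2.2
   vertex 2.2 2.2 0.1
  endloop
 endfacet
 facet normal 0.407 -0.023 -0.913
  outer loop
   vertex 2.8 0.9 0.4
   vertex 2.2 2.2 0.1
   vertex 3.6 3.2 0.7
  endloop
 endfacet
 facet normal -0.718 -0.145 0.680
  outer loop
   vertex 3.6 1.5 3.5
   vertex 2.5 4.6 3.0
   vertex 2.1 3.3 2.3
  endloop
 endfacet
 facet normal -0.612 -0.090 0.786
  outer loop
   vertex 3.6 1.5 3.5
   vertex 4.0 1.4 3.8
   vertex 2.5 4.6 3.0
  endloop
 endfacet
 facet normal -0.792 -0.308 0.528
  outer loop
   vertex 3.6 1.5 3.5
   vertex 2.1 3.3 2.3
   vertex 3.2 0.3 2.2
  endloop
 endfacet
 facet normal -0.598 -0.488 0.635
  outer loop
   vertex 3.6 1.5 3.5
   vertex 3.2 0.3 2.2
   vertex 4.0 1.4 3.8
  endloop
 endfacet
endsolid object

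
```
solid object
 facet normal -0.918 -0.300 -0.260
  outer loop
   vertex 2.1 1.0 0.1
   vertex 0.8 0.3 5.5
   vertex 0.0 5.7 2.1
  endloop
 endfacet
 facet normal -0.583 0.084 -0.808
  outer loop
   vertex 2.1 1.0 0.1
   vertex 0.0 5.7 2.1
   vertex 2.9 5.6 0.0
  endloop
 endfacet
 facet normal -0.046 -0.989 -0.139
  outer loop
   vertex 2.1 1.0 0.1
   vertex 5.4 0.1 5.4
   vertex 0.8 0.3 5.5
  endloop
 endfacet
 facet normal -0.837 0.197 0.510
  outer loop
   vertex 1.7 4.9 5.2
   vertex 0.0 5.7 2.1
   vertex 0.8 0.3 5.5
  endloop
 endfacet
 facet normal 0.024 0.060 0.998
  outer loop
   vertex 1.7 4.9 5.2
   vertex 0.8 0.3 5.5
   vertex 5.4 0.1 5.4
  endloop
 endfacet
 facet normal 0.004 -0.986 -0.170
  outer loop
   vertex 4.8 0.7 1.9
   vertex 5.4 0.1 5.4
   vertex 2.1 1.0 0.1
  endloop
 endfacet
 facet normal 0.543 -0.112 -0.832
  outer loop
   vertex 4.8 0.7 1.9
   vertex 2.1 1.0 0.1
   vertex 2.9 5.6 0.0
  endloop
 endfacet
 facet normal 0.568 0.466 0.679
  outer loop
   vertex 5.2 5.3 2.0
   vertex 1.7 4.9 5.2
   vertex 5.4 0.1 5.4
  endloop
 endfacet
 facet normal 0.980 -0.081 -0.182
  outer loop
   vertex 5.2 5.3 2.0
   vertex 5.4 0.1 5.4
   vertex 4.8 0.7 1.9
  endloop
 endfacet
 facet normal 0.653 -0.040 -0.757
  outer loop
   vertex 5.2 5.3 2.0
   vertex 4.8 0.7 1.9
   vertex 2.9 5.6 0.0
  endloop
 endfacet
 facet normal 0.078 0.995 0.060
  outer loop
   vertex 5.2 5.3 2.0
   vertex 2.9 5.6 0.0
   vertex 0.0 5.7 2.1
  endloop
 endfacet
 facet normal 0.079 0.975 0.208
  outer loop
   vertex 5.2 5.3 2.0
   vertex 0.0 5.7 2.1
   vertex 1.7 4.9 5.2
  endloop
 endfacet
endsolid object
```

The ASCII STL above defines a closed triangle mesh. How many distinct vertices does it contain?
8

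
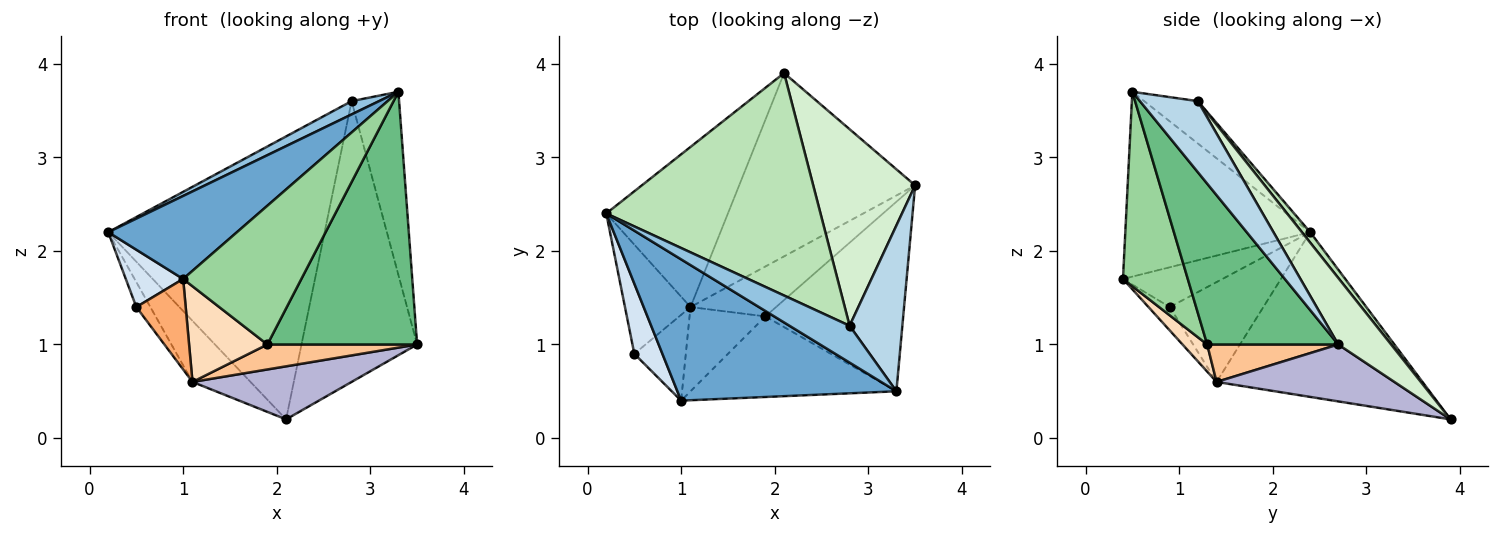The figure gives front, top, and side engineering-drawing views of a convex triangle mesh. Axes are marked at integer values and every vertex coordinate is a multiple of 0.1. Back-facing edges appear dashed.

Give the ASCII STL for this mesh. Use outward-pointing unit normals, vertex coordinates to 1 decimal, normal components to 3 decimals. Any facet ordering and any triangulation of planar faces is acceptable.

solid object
 facet normal -0.588 -0.410 0.697
  outer loop
   vertex 1.0 0.4 1.7
   vertex 3.3 0.5 3.7
   vertex 0.2 2.4 2.2
  endloop
 endfacet
 facet normal -0.553 -0.283 0.784
  outer loop
   vertex 2.8 1.2 3.6
   vertex 0.2 2.4 2.2
   vertex 3.3 0.5 3.7
  endloop
 endfacet
 facet normal 0.671 0.550 0.498
  outer loop
   vertex 2.8 1.2 3.6
   vertex 3.3 0.5 3.7
   vertex 3.5 2.7 1.0
  endloop
 endfacet
 facet normal -0.739 -0.426 0.522
  outer loop
   vertex 0.5 0.9 1.4
   vertex 1.0 0.4 1.7
   vertex 0.2 2.4 2.2
  endloop
 endfacet
 facet normal -0.830 0.124 -0.544
  outer loop
   vertex 0.5 0.9 1.4
   vertex 0.2 2.4 2.2
   vertex 1.1 1.4 0.6
  endloop
 endfacet
 facet normal -0.299 -0.693 -0.657
  outer loop
   vertex 0.5 0.9 1.4
   vertex 1.1 1.4 0.6
   vertex 1.0 0.4 1.7
  endloop
 endfacet
 facet normal 0.364 -0.416 -0.833
  outer loop
   vertex 1.9 1.3 1.0
   vertex 1.1 1.4 0.6
   vertex 3.5 2.7 1.0
  endloop
 endfacet
 facet normal 0.230 -0.730 -0.643
  outer loop
   vertex 1.9 1.3 1.0
   vertex 1.0 0.4 1.7
   vertex 1.1 1.4 0.6
  endloop
 endfacet
 facet normal 0.573 -0.655 -0.492
  outer loop
   vertex 1.9 1.3 1.0
   vertex 3.5 2.7 1.0
   vertex 3.3 0.5 3.7
  endloop
 endfacet
 facet normal 0.428 -0.781 -0.454
  outer loop
   vertex 1.9 1.3 1.0
   vertex 3.3 0.5 3.7
   vertex 1.0 0.4 1.7
  endloop
 endfacet
 facet normal 0.030 0.786 0.618
  outer loop
   vertex 2.1 3.9 0.2
   vertex 0.2 2.4 2.2
   vertex 2.8 1.2 3.6
  endloop
 endfacet
 facet normal 0.351 0.767 0.537
  outer loop
   vertex 2.1 3.9 0.2
   vertex 2.8 1.2 3.6
   vertex 3.5 2.7 1.0
  endloop
 endfacet
 facet normal -0.784 0.221 -0.579
  outer loop
   vertex 2.1 3.9 0.2
   vertex 1.1 1.4 0.6
   vertex 0.2 2.4 2.2
  endloop
 endfacet
 facet normal 0.297 -0.265 -0.917
  outer loop
   vertex 2.1 3.9 0.2
   vertex 3.5 2.7 1.0
   vertex 1.1 1.4 0.6
  endloop
 endfacet
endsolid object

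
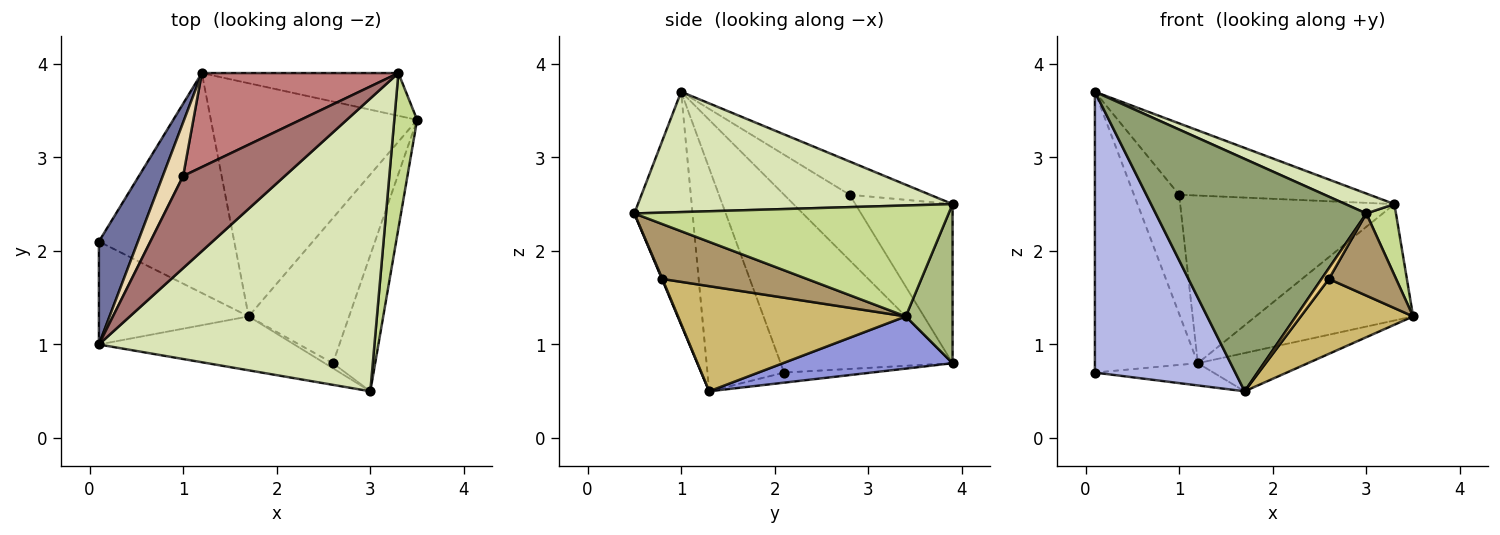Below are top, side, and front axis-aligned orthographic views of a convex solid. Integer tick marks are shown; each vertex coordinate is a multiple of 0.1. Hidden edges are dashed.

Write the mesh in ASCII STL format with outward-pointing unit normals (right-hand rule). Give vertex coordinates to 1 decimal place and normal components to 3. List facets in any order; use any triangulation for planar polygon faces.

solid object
 facet normal -0.843 0.505 0.185
  outer loop
   vertex 1.2 3.9 0.8
   vertex 0.1 2.1 0.7
   vertex 0.1 1.0 3.7
  endloop
 endfacet
 facet normal -0.074 0.100 -0.992
  outer loop
   vertex 1.7 1.3 0.5
   vertex 0.1 2.1 0.7
   vertex 1.2 3.9 0.8
  endloop
 endfacet
 facet normal 0.242 0.157 -0.957
  outer loop
   vertex 1.7 1.3 0.5
   vertex 1.2 3.9 0.8
   vertex 3.5 3.4 1.3
  endloop
 endfacet
 facet normal -0.456 -0.836 -0.306
  outer loop
   vertex 1.7 1.3 0.5
   vertex 0.1 1.0 3.7
   vertex 0.1 2.1 0.7
  endloop
 endfacet
 facet normal -0.260 -0.941 -0.218
  outer loop
   vertex 1.7 1.3 0.5
   vertex 3.0 0.5 2.4
   vertex 0.1 1.0 3.7
  endloop
 endfacet
 facet normal 0.269 0.904 -0.332
  outer loop
   vertex 3.3 3.9 2.5
   vertex 3.5 3.4 1.3
   vertex 1.2 3.9 0.8
  endloop
 endfacet
 facet normal 0.975 -0.092 0.201
  outer loop
   vertex 3.3 3.9 2.5
   vertex 3.0 0.5 2.4
   vertex 3.5 3.4 1.3
  endloop
 endfacet
 facet normal 0.399 -0.062 0.915
  outer loop
   vertex 3.3 3.9 2.5
   vertex 0.1 1.0 3.7
   vertex 3.0 0.5 2.4
  endloop
 endfacet
 facet normal 0.743 -0.345 -0.573
  outer loop
   vertex 2.6 0.8 1.7
   vertex 3.5 3.4 1.3
   vertex 3.0 0.5 2.4
  endloop
 endfacet
 facet normal 0.681 -0.336 -0.651
  outer loop
   vertex 2.6 0.8 1.7
   vertex 1.7 1.3 0.5
   vertex 3.5 3.4 1.3
  endloop
 endfacet
 facet normal 0.060 -0.905 -0.422
  outer loop
   vertex 2.6 0.8 1.7
   vertex 3.0 0.5 2.4
   vertex 1.7 1.3 0.5
  endloop
 endfacet
 facet normal -0.798 0.550 0.248
  outer loop
   vertex 1.0 2.8 2.6
   vertex 1.2 3.9 0.8
   vertex 0.1 1.0 3.7
  endloop
 endfacet
 facet normal -0.250 0.593 0.765
  outer loop
   vertex 1.0 2.8 2.6
   vertex 0.1 1.0 3.7
   vertex 3.3 3.9 2.5
  endloop
 endfacet
 facet normal -0.368 0.811 0.455
  outer loop
   vertex 1.0 2.8 2.6
   vertex 3.3 3.9 2.5
   vertex 1.2 3.9 0.8
  endloop
 endfacet
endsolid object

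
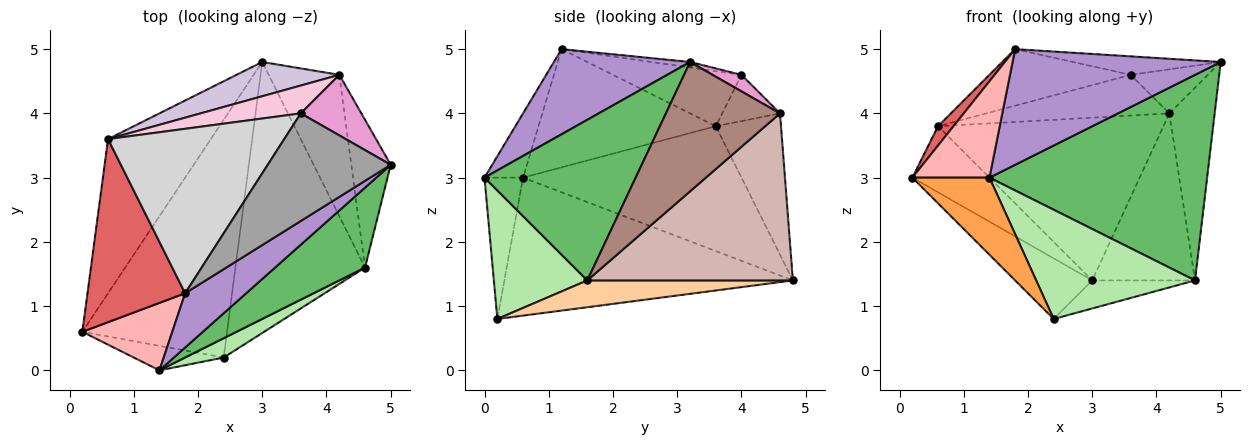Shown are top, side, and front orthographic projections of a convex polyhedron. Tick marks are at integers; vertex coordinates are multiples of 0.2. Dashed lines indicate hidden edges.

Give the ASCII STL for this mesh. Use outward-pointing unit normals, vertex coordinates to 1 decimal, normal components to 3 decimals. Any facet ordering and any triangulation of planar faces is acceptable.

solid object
 facet normal -0.679 0.181 -0.712
  outer loop
   vertex 2.4 0.2 0.8
   vertex 0.2 0.6 3.0
   vertex 3.0 4.8 1.4
  endloop
 endfacet
 facet normal -0.745 0.263 -0.613
  outer loop
   vertex 0.6 3.6 3.8
   vertex 3.0 4.8 1.4
   vertex 0.2 0.6 3.0
  endloop
 endfacet
 facet normal -0.430 -0.860 -0.274
  outer loop
   vertex 1.4 0.0 3.0
   vertex 0.2 0.6 3.0
   vertex 2.4 0.2 0.8
  endloop
 endfacet
 facet normal 0.202 0.101 -0.974
  outer loop
   vertex 4.6 1.6 1.4
   vertex 2.4 0.2 0.8
   vertex 3.0 4.8 1.4
  endloop
 endfacet
 facet normal 0.543 -0.782 0.304
  outer loop
   vertex 4.6 1.6 1.4
   vertex 5.0 3.2 4.8
   vertex 1.4 0.0 3.0
  endloop
 endfacet
 facet normal 0.501 -0.852 0.150
  outer loop
   vertex 4.6 1.6 1.4
   vertex 1.4 0.0 3.0
   vertex 2.4 0.2 0.8
  endloop
 endfacet
 facet normal -0.769 -0.067 0.635
  outer loop
   vertex 1.8 1.2 5.0
   vertex 0.6 3.6 3.8
   vertex 0.2 0.6 3.0
  endloop
 endfacet
 facet normal -0.379 -0.758 0.531
  outer loop
   vertex 1.8 1.2 5.0
   vertex 0.2 0.6 3.0
   vertex 1.4 0.0 3.0
  endloop
 endfacet
 facet normal 0.510 -0.779 0.365
  outer loop
   vertex 1.8 1.2 5.0
   vertex 1.4 0.0 3.0
   vertex 5.0 3.2 4.8
  endloop
 endfacet
 facet normal -0.273 0.942 0.198
  outer loop
   vertex 4.2 4.6 4.0
   vertex 3.0 4.8 1.4
   vertex 0.6 3.6 3.8
  endloop
 endfacet
 facet normal 0.894 0.355 -0.272
  outer loop
   vertex 4.2 4.6 4.0
   vertex 5.0 3.2 4.8
   vertex 4.6 1.6 1.4
  endloop
 endfacet
 facet normal 0.837 0.418 -0.354
  outer loop
   vertex 4.2 4.6 4.0
   vertex 4.6 1.6 1.4
   vertex 3.0 4.8 1.4
  endloop
 endfacet
 facet normal 0.215 0.574 0.790
  outer loop
   vertex 3.6 4.0 4.6
   vertex 5.0 3.2 4.8
   vertex 4.2 4.6 4.0
  endloop
 endfacet
 facet normal -0.252 0.799 0.546
  outer loop
   vertex 3.6 4.0 4.6
   vertex 4.2 4.6 4.0
   vertex 0.6 3.6 3.8
  endloop
 endfacet
 facet normal -0.044 0.169 0.985
  outer loop
   vertex 3.6 4.0 4.6
   vertex 1.8 1.2 5.0
   vertex 5.0 3.2 4.8
  endloop
 endfacet
 facet normal -0.283 0.312 0.907
  outer loop
   vertex 3.6 4.0 4.6
   vertex 0.6 3.6 3.8
   vertex 1.8 1.2 5.0
  endloop
 endfacet
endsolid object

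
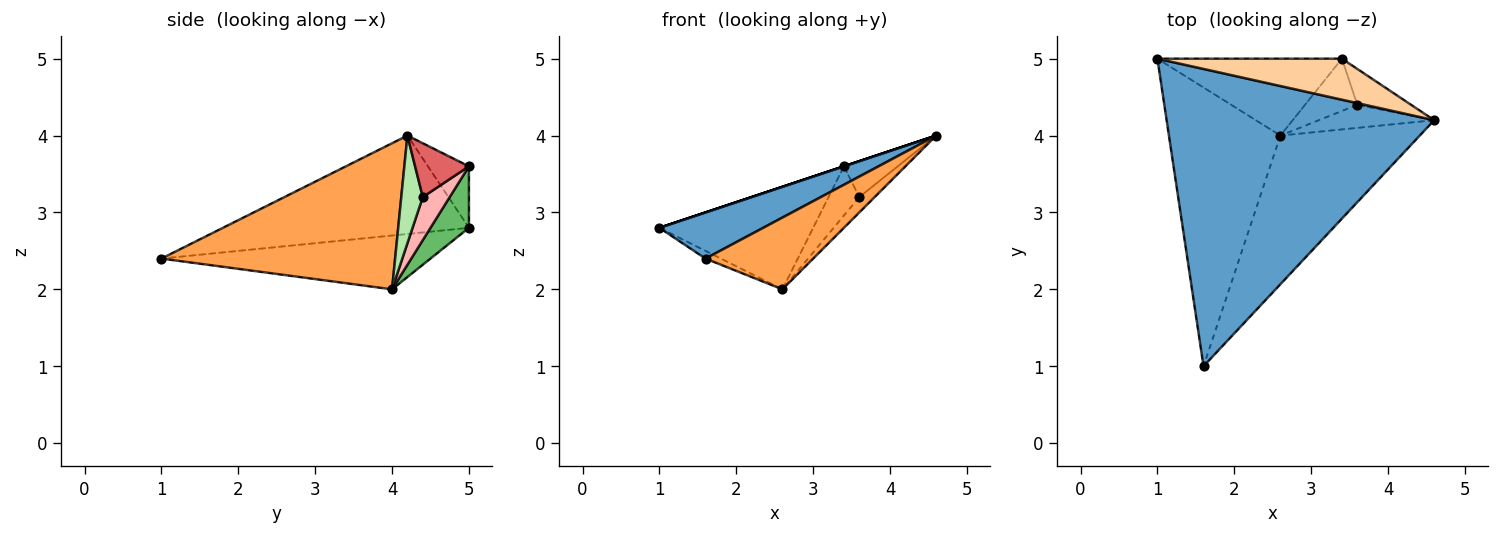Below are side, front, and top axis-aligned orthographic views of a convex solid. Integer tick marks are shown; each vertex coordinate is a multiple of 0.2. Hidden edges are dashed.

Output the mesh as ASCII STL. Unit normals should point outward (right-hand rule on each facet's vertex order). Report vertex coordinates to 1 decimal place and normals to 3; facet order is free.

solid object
 facet normal -0.342 -0.144 0.929
  outer loop
   vertex 1.6 1.0 2.4
   vertex 4.6 4.2 4.0
   vertex 1.0 5.0 2.8
  endloop
 endfacet
 facet normal -0.435 0.025 -0.900
  outer loop
   vertex 2.6 4.0 2.0
   vertex 1.6 1.0 2.4
   vertex 1.0 5.0 2.8
  endloop
 endfacet
 facet normal 0.686 -0.316 -0.655
  outer loop
   vertex 2.6 4.0 2.0
   vertex 4.6 4.2 4.0
   vertex 1.6 1.0 2.4
  endloop
 endfacet
 facet normal -0.316 0.000 0.949
  outer loop
   vertex 3.4 5.0 3.6
   vertex 1.0 5.0 2.8
   vertex 4.6 4.2 4.0
  endloop
 endfacet
 facet normal 0.196 0.784 -0.588
  outer loop
   vertex 3.4 5.0 3.6
   vertex 2.6 4.0 2.0
   vertex 1.0 5.0 2.8
  endloop
 endfacet
 facet normal 0.613 0.438 -0.657
  outer loop
   vertex 3.6 4.4 3.2
   vertex 4.6 4.2 4.0
   vertex 2.6 4.0 2.0
  endloop
 endfacet
 facet normal 0.577 0.577 -0.577
  outer loop
   vertex 3.6 4.4 3.2
   vertex 3.4 5.0 3.6
   vertex 4.6 4.2 4.0
  endloop
 endfacet
 facet normal 0.514 0.588 -0.625
  outer loop
   vertex 3.6 4.4 3.2
   vertex 2.6 4.0 2.0
   vertex 3.4 5.0 3.6
  endloop
 endfacet
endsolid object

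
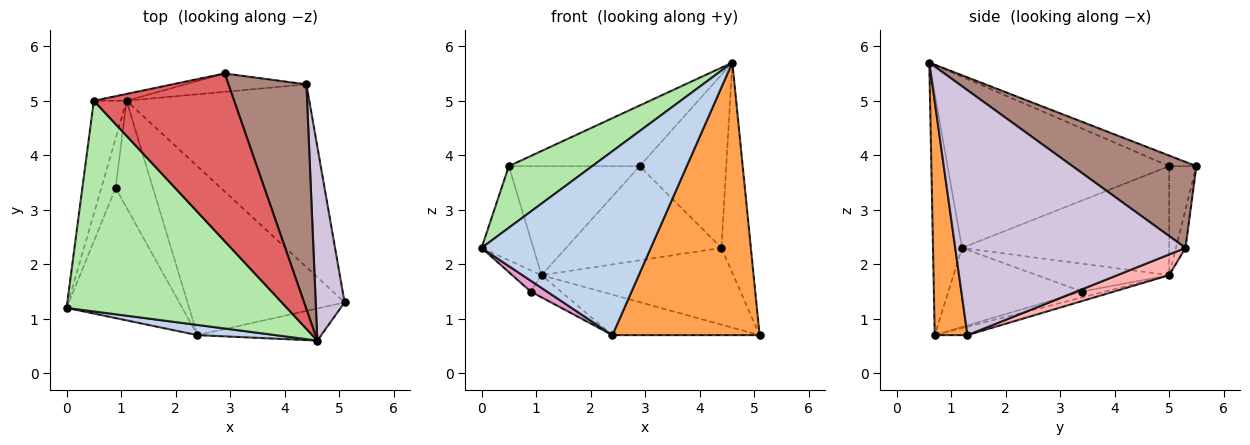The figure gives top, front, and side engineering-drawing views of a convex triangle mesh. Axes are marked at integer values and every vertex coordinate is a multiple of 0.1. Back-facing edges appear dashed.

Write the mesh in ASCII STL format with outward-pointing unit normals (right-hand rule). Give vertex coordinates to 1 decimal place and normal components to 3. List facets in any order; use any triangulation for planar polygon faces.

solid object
 facet normal -0.052 0.233 -0.971
  outer loop
   vertex 2.4 0.7 0.7
   vertex 1.1 5.0 1.8
   vertex 5.1 1.3 0.7
  endloop
 endfacet
 facet normal -0.169 -0.984 0.055
  outer loop
   vertex 2.4 0.7 0.7
   vertex 4.6 0.6 5.7
   vertex 0.0 1.2 2.3
  endloop
 endfacet
 facet normal 0.216 -0.970 -0.114
  outer loop
   vertex 2.4 0.7 0.7
   vertex 5.1 1.3 0.7
   vertex 4.6 0.6 5.7
  endloop
 endfacet
 facet normal -0.931 0.233 -0.279
  outer loop
   vertex 0.5 5.0 3.8
   vertex 1.1 5.0 1.8
   vertex 0.0 1.2 2.3
  endloop
 endfacet
 facet normal -0.204 0.977 -0.061
  outer loop
   vertex 0.5 5.0 3.8
   vertex 2.9 5.5 3.8
   vertex 1.1 5.0 1.8
  endloop
 endfacet
 facet normal -0.598 -0.225 0.769
  outer loop
   vertex 0.5 5.0 3.8
   vertex 0.0 1.2 2.3
   vertex 4.6 0.6 5.7
  endloop
 endfacet
 facet normal -0.071 0.339 0.938
  outer loop
   vertex 0.5 5.0 3.8
   vertex 4.6 0.6 5.7
   vertex 2.9 5.5 3.8
  endloop
 endfacet
 facet normal 0.104 0.385 -0.917
  outer loop
   vertex 4.4 5.3 2.3
   vertex 5.1 1.3 0.7
   vertex 1.1 5.0 1.8
  endloop
 endfacet
 facet normal -0.060 0.980 -0.191
  outer loop
   vertex 4.4 5.3 2.3
   vertex 1.1 5.0 1.8
   vertex 2.9 5.5 3.8
  endloop
 endfacet
 facet normal 0.985 0.126 0.116
  outer loop
   vertex 4.4 5.3 2.3
   vertex 4.6 0.6 5.7
   vertex 5.1 1.3 0.7
  endloop
 endfacet
 facet normal 0.658 0.460 0.597
  outer loop
   vertex 4.4 5.3 2.3
   vertex 2.9 5.5 3.8
   vertex 4.6 0.6 5.7
  endloop
 endfacet
 facet normal -0.872 0.193 -0.450
  outer loop
   vertex 0.9 3.4 1.5
   vertex 0.0 1.2 2.3
   vertex 1.1 5.0 1.8
  endloop
 endfacet
 facet normal -0.563 -0.069 -0.823
  outer loop
   vertex 0.9 3.4 1.5
   vertex 2.4 0.7 0.7
   vertex 0.0 1.2 2.3
  endloop
 endfacet
 facet normal -0.155 0.201 -0.967
  outer loop
   vertex 0.9 3.4 1.5
   vertex 1.1 5.0 1.8
   vertex 2.4 0.7 0.7
  endloop
 endfacet
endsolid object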